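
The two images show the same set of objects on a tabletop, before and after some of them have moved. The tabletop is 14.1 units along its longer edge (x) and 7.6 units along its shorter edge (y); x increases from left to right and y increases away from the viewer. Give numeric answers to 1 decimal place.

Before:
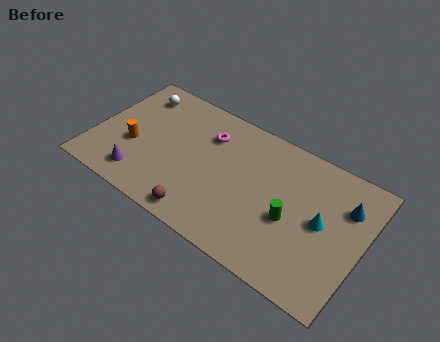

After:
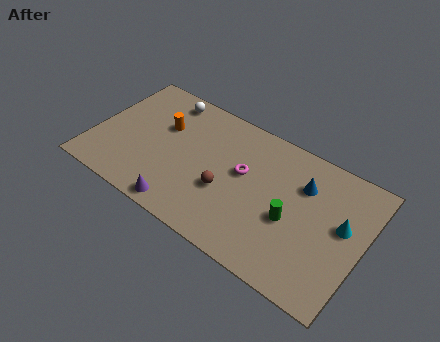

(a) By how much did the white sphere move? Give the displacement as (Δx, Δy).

(1.5, 0.4)

The white sphere started near (1.7, 6.2) and ended near (3.2, 6.6).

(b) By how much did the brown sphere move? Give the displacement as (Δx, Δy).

(0.9, 2.0)

The brown sphere started near (6.2, 0.9) and ended near (7.1, 2.9).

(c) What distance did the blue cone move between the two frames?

2.2

From (13.0, 5.4) to (10.8, 5.4), the blue cone covered √(2.2² + 0.0²) ≈ 2.2 units.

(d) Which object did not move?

the green cylinder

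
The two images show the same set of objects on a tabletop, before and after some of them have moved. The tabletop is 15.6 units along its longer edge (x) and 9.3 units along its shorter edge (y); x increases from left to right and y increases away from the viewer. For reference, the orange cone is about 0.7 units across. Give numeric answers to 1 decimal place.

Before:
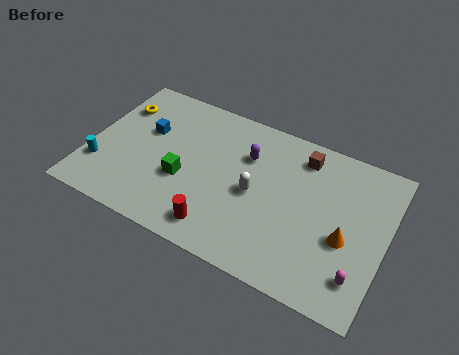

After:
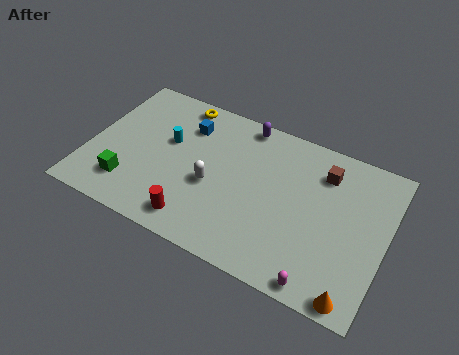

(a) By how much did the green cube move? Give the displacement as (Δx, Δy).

(-2.7, -1.5)

The green cube was at about (5.1, 3.6) and moved to about (2.4, 2.1).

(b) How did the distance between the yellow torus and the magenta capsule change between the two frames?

-2.9

Before: roughly 14.2 units apart; after: 11.3. That's 2.9 units closer together.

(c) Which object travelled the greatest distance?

the cyan cylinder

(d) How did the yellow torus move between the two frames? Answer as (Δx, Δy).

(3.1, 1.5)

The yellow torus was at about (1.1, 6.8) and moved to about (4.2, 8.3).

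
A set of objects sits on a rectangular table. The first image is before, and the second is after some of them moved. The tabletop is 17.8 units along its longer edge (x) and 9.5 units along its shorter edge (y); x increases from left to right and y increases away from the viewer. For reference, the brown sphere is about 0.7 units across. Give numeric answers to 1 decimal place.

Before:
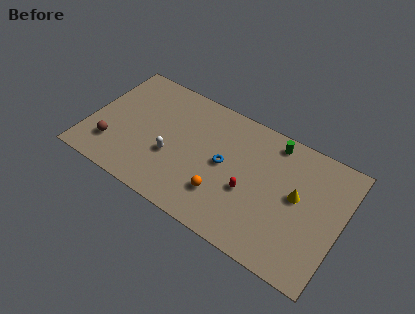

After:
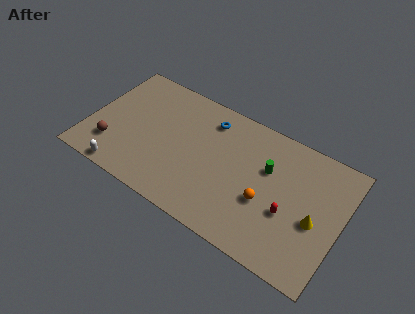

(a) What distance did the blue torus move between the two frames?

3.2

From (9.6, 4.9) to (8.1, 7.7), the blue torus covered √(1.5² + 2.8²) ≈ 3.2 units.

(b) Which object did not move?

the brown sphere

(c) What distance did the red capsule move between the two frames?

2.8

The red capsule moved from about (11.5, 3.8) to (14.3, 3.7), a distance of √(2.8² + 0.1²) ≈ 2.8.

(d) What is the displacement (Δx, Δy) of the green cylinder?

(-0.1, -2.2)

The green cylinder was at about (12.6, 8.3) and moved to about (12.5, 6.1).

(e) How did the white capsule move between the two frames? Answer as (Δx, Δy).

(-3.0, -2.8)

From the two frames, the white capsule sits at roughly (6.0, 3.6) before and (3.0, 0.8) after.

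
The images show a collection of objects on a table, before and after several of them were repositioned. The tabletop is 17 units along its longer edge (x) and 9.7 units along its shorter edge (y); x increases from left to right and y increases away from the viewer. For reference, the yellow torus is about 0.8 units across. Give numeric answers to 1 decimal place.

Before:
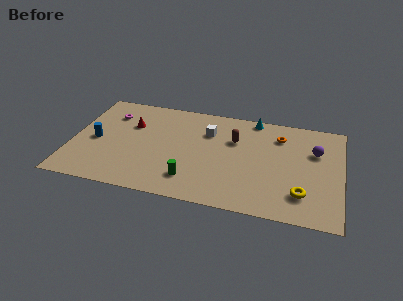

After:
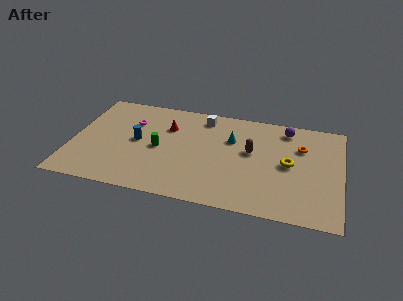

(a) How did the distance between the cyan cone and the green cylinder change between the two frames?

-2.8

The distance was about 7.7 in the first image and 4.9 in the second, so they moved 2.8 units closer together.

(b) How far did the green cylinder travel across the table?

3.3

From (7.7, 2.1) to (5.5, 4.6), the green cylinder covered √(2.2² + 2.5²) ≈ 3.3 units.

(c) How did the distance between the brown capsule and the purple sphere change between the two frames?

-1.7

The distance was about 5.1 in the first image and 3.4 in the second, so they moved 1.7 units closer together.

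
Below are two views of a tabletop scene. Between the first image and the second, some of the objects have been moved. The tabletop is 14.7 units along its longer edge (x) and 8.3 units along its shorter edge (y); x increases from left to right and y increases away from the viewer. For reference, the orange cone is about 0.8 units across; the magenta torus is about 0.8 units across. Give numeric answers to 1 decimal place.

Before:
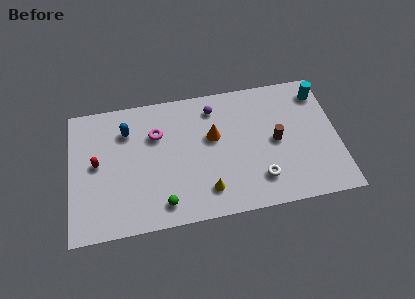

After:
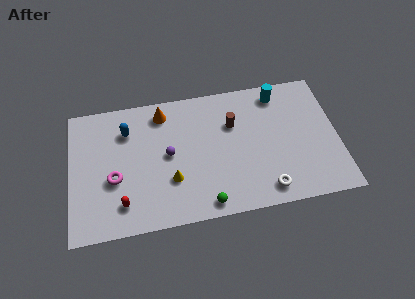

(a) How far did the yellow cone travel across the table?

2.1

The yellow cone was near (7.4, 1.7) before and (5.5, 2.7) after, so it travelled √(1.9² + 1.0²) ≈ 2.1 units.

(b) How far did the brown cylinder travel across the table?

2.7

From (11.3, 4.1) to (9.0, 5.6), the brown cylinder covered √(2.3² + 1.5²) ≈ 2.7 units.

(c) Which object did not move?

the blue capsule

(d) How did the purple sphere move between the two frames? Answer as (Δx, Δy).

(-2.6, -2.5)

The purple sphere was at about (8.0, 6.8) and moved to about (5.4, 4.3).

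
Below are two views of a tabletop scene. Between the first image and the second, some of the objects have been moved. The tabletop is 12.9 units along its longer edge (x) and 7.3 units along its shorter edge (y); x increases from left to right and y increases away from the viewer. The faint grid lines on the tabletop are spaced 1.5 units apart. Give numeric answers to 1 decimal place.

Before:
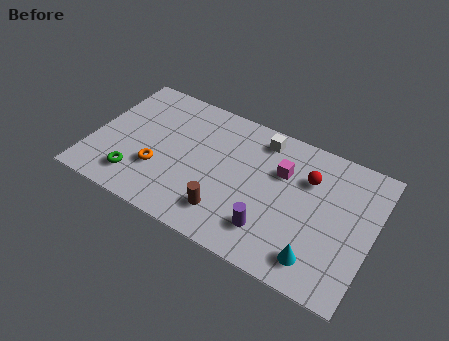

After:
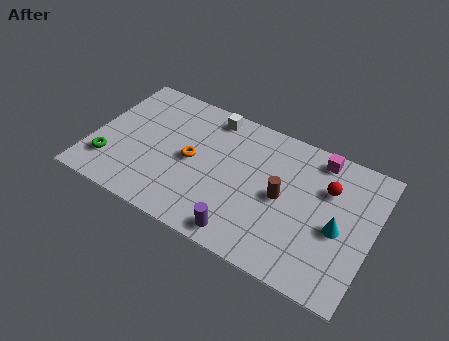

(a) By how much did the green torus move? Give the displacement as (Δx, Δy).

(-1.3, 0.3)

From the two frames, the green torus sits at roughly (2.3, 1.5) before and (1.0, 1.8) after.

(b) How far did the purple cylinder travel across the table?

1.4

From (8.5, 1.7) to (7.4, 0.9), the purple cylinder covered √(1.1² + 0.8²) ≈ 1.4 units.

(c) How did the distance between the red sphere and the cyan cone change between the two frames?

-2.0

The distance was about 3.9 in the first image and 1.9 in the second, so they moved 2.0 units closer together.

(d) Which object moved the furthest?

the brown cylinder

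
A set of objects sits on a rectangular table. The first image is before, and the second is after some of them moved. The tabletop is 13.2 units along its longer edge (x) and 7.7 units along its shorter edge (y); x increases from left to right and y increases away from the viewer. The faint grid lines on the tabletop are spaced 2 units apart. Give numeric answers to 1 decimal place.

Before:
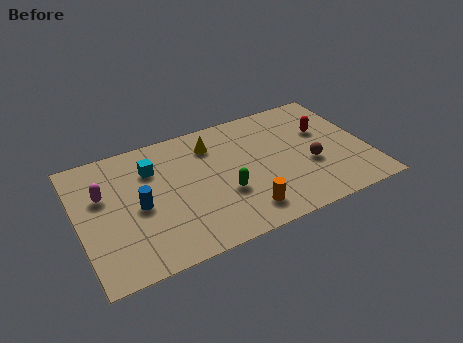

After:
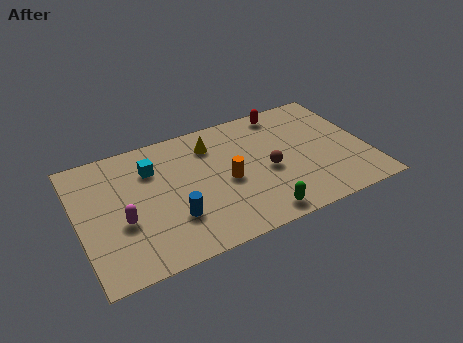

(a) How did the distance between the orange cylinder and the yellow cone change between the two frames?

-2.2

They were about 4.7 units apart before and 2.5 after — 2.2 units closer together.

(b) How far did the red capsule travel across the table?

2.5

The red capsule moved from about (11.4, 4.9) to (9.8, 6.8), a distance of √(1.6² + 1.9²) ≈ 2.5.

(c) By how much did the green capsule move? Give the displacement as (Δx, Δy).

(1.3, -1.9)

From the two frames, the green capsule sits at roughly (6.5, 2.8) before and (7.8, 0.9) after.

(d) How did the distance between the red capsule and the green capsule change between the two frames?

+0.9

The distance was about 5.3 in the first image and 6.2 in the second, so they moved 0.9 units further apart.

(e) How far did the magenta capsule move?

2.0

From (1.2, 4.9) to (1.9, 3.0), the magenta capsule covered √(0.7² + 1.9²) ≈ 2.0 units.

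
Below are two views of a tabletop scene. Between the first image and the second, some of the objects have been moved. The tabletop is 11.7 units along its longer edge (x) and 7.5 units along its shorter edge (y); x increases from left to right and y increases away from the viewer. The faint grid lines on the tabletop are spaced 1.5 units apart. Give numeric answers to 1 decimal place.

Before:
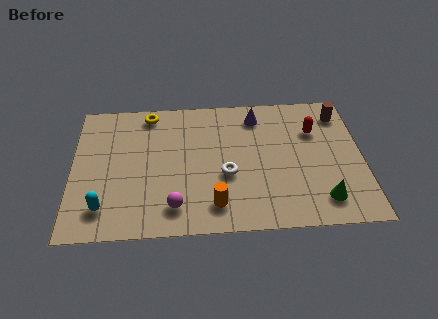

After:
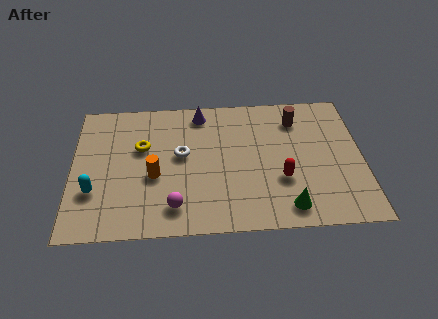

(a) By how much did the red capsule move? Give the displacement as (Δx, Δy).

(-1.4, -2.6)

The red capsule was at about (9.8, 5.2) and moved to about (8.4, 2.6).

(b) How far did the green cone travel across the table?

1.4

The green cone was near (10.0, 1.4) before and (8.6, 1.1) after, so it travelled √(1.4² + 0.3²) ≈ 1.4 units.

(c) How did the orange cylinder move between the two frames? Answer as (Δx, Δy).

(-2.4, 1.7)

The orange cylinder started near (5.7, 1.4) and ended near (3.3, 3.1).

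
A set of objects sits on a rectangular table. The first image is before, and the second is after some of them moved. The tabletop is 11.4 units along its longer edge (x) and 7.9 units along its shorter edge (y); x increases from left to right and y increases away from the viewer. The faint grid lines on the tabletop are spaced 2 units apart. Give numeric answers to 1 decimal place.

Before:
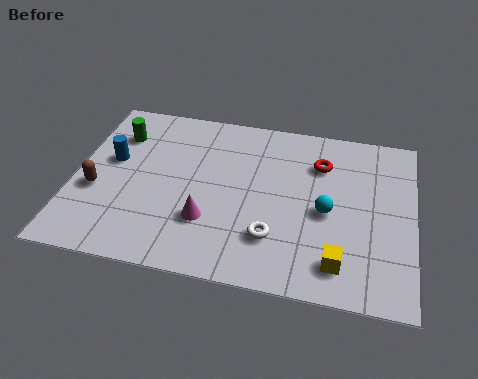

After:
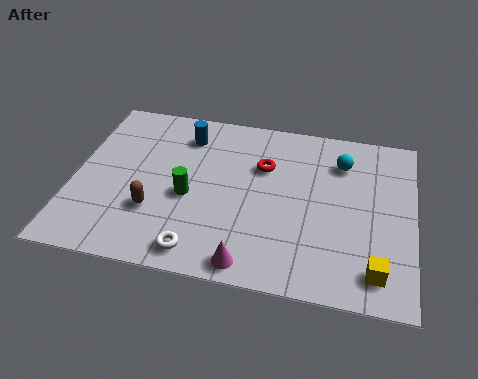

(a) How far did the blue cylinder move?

2.9

From (1.2, 4.6) to (3.6, 6.3), the blue cylinder covered √(2.4² + 1.7²) ≈ 2.9 units.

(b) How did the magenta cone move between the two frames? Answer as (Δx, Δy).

(1.5, -1.6)

The magenta cone started near (4.6, 2.4) and ended near (6.1, 0.8).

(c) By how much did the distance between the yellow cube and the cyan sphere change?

+2.6

They were about 2.3 units apart before and 4.9 after — 2.6 units further apart.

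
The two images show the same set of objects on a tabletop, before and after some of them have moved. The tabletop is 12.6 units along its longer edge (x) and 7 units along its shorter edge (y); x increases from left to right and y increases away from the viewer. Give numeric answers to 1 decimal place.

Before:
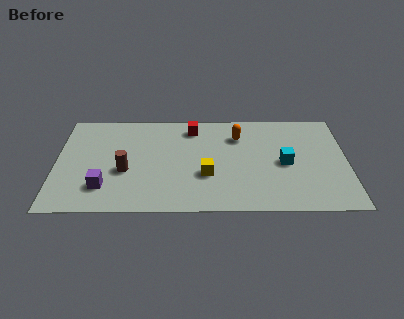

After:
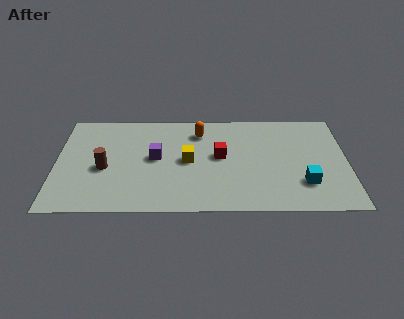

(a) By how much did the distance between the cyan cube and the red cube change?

-0.6

Before: roughly 4.7 units apart; after: 4.1. That's 0.6 units closer together.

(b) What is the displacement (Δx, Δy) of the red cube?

(1.2, -2.0)

The red cube was at about (5.9, 5.8) and moved to about (7.1, 3.8).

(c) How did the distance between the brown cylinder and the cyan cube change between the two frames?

+1.8

Before: roughly 6.9 units apart; after: 8.7. That's 1.8 units further apart.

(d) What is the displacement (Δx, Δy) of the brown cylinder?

(-0.9, 0.2)

The brown cylinder was at about (3.0, 2.8) and moved to about (2.1, 3.0).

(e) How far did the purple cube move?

3.0

From (2.1, 1.7) to (4.3, 3.7), the purple cube covered √(2.2² + 2.0²) ≈ 3.0 units.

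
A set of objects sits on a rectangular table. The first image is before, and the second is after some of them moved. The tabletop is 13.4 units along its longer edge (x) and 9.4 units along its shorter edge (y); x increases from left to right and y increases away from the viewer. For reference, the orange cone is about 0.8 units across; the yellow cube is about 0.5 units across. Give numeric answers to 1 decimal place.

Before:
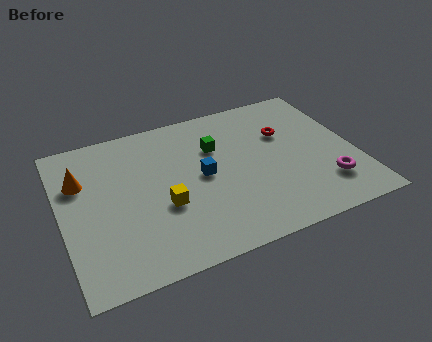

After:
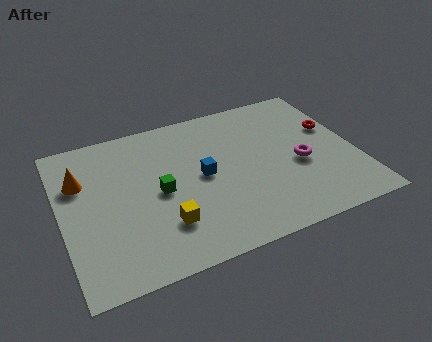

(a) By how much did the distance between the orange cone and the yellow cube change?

+0.7

They were about 4.5 units apart before and 5.2 after — 0.7 units further apart.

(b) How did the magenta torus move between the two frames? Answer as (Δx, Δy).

(-1.0, 1.7)

The magenta torus started near (11.8, 2.3) and ended near (10.8, 4.0).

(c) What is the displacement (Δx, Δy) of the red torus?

(2.2, -0.4)

The red torus was at about (10.4, 6.2) and moved to about (12.6, 5.8).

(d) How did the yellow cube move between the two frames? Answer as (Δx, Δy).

(-0.1, -1.1)

The yellow cube was at about (4.5, 3.6) and moved to about (4.4, 2.5).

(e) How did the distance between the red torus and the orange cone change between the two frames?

+2.2

They were about 9.4 units apart before and 11.6 after — 2.2 units further apart.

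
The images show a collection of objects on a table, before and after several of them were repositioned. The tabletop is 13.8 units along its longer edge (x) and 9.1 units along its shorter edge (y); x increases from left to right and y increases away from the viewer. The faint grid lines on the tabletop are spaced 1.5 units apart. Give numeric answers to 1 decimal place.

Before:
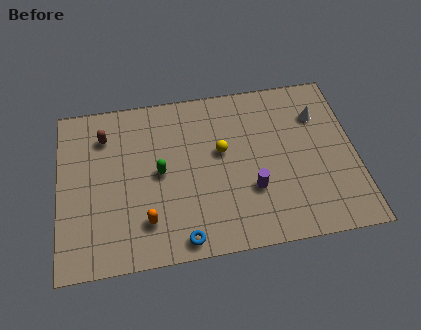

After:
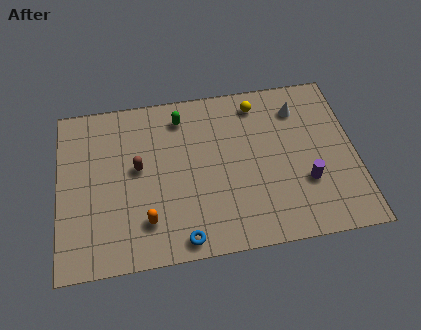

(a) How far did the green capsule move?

3.1

The green capsule was near (4.7, 4.6) before and (5.8, 7.5) after, so it travelled √(1.1² + 2.9²) ≈ 3.1 units.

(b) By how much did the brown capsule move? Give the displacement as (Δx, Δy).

(1.5, -2.0)

The brown capsule was at about (2.2, 7.0) and moved to about (3.7, 5.0).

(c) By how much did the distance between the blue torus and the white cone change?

-0.3

The distance was about 8.7 in the first image and 8.4 in the second, so they moved 0.3 units closer together.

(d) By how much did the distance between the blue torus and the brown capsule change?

-2.5

They were about 7.0 units apart before and 4.5 after — 2.5 units closer together.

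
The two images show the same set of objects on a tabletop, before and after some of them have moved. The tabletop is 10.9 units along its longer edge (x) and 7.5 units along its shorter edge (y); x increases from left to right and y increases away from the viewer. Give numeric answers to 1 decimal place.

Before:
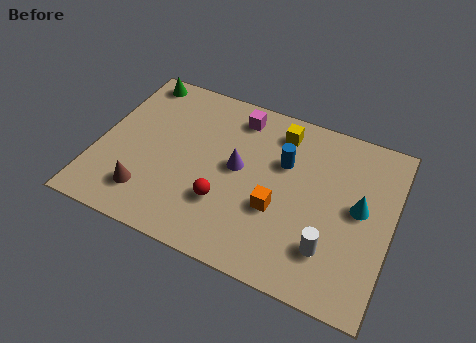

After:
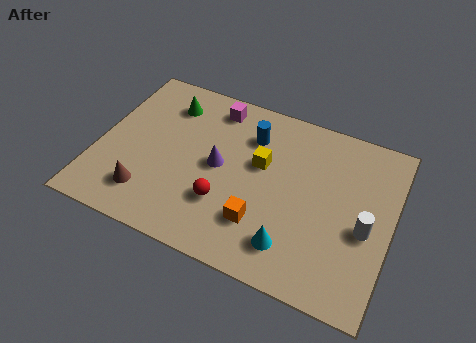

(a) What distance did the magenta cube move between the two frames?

0.9

The magenta cube moved from about (4.9, 6.3) to (4.0, 6.4), a distance of √(0.9² + 0.1²) ≈ 0.9.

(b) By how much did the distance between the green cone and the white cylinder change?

-1.0

Before: roughly 9.2 units apart; after: 8.2. That's 1.0 units closer together.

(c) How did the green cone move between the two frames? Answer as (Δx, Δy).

(1.3, -0.8)

The green cone started near (1.0, 6.7) and ended near (2.3, 5.9).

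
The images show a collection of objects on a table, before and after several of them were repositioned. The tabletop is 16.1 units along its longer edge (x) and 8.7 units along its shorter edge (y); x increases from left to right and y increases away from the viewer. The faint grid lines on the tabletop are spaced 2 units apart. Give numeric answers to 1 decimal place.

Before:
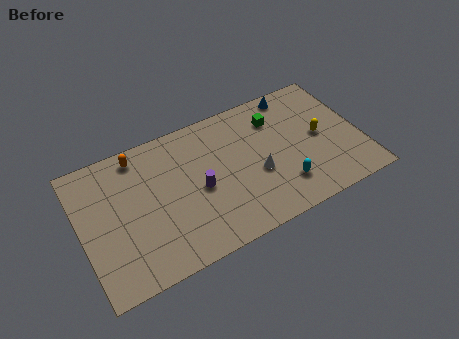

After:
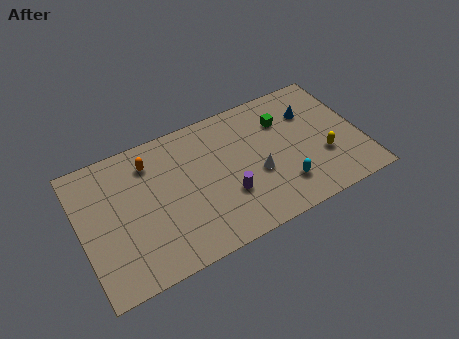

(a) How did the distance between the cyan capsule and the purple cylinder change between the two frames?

-1.8

The distance was about 5.0 in the first image and 3.2 in the second, so they moved 1.8 units closer together.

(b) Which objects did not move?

the cyan capsule and the white cone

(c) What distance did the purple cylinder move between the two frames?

1.9

From (6.7, 4.0) to (8.2, 2.9), the purple cylinder covered √(1.5² + 1.1²) ≈ 1.9 units.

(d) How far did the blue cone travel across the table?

1.7

From (12.8, 7.8) to (13.5, 6.2), the blue cone covered √(0.7² + 1.6²) ≈ 1.7 units.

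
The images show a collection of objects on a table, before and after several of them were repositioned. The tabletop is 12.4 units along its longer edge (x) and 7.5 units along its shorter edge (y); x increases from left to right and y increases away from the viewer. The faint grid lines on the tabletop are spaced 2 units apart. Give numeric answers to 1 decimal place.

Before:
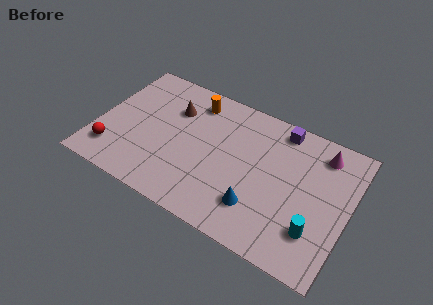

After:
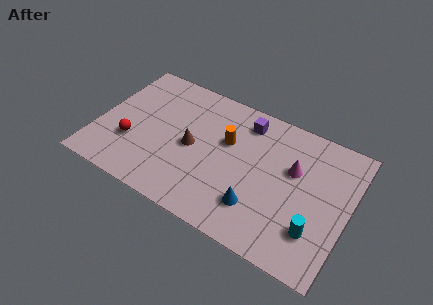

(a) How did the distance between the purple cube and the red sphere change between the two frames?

-2.8

Before: roughly 9.2 units apart; after: 6.4. That's 2.8 units closer together.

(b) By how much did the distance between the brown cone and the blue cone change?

-1.9

They were about 5.8 units apart before and 3.9 after — 1.9 units closer together.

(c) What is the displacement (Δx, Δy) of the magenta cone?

(-1.2, -1.5)

The magenta cone started near (10.8, 6.2) and ended near (9.6, 4.7).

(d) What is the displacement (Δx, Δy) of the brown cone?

(1.2, -1.7)

From the two frames, the brown cone sits at roughly (3.5, 5.3) before and (4.7, 3.6) after.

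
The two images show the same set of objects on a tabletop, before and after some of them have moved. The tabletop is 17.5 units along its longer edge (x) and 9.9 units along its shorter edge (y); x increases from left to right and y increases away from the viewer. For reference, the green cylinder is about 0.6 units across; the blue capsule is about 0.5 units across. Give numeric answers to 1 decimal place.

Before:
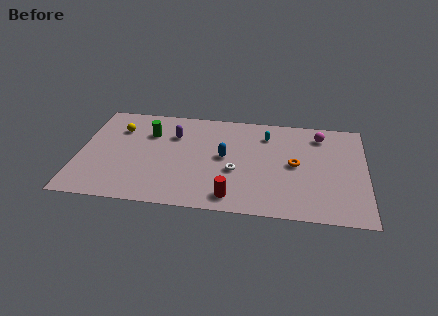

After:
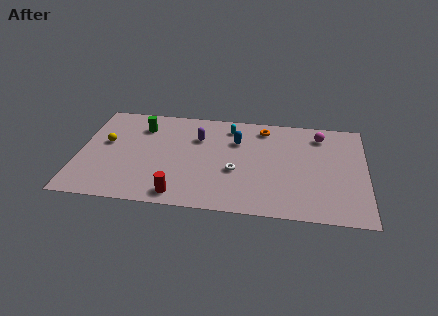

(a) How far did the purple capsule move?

1.5

The purple capsule moved from about (5.7, 7.0) to (7.2, 6.9), a distance of √(1.5² + 0.1²) ≈ 1.5.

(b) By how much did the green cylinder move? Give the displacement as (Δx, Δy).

(-0.5, 0.6)

The green cylinder started near (4.2, 7.0) and ended near (3.7, 7.6).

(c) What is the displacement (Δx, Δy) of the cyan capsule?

(-2.3, 0.5)

The cyan capsule started near (11.4, 7.7) and ended near (9.1, 8.2).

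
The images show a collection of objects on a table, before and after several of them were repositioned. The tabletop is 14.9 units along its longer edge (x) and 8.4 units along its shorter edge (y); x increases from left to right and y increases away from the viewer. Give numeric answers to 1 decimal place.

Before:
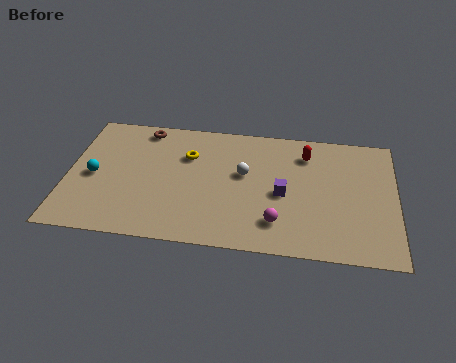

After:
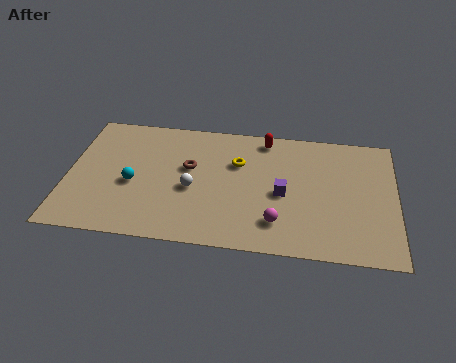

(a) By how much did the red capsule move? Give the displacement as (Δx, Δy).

(-1.9, 0.8)

The red capsule started near (10.8, 6.6) and ended near (8.9, 7.4).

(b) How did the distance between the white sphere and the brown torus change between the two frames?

-3.9

Before: roughly 5.3 units apart; after: 1.4. That's 3.9 units closer together.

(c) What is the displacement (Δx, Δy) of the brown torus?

(2.2, -2.4)

The brown torus started near (3.3, 7.4) and ended near (5.5, 5.0).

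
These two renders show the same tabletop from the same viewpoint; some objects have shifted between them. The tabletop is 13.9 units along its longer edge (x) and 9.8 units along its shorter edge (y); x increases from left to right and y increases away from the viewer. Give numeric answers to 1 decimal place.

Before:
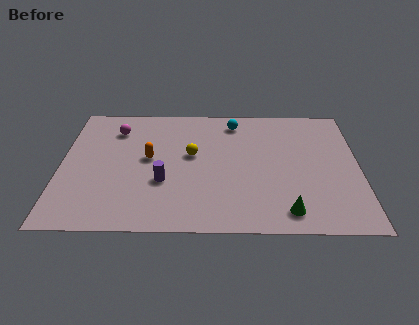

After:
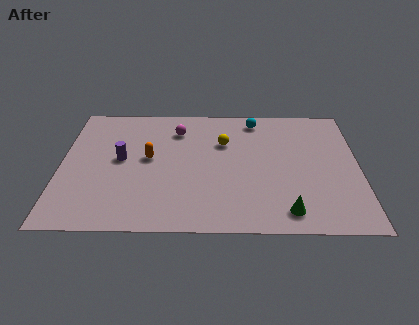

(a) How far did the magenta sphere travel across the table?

2.9

From (2.5, 7.6) to (5.4, 7.6), the magenta sphere covered √(2.9² + 0.0²) ≈ 2.9 units.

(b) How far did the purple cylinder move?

2.6

The purple cylinder moved from about (4.8, 3.5) to (2.8, 5.2), a distance of √(2.0² + 1.7²) ≈ 2.6.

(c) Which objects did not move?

the orange capsule and the green cone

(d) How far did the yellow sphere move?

1.8

The yellow sphere moved from about (6.1, 5.6) to (7.6, 6.6), a distance of √(1.5² + 1.0²) ≈ 1.8.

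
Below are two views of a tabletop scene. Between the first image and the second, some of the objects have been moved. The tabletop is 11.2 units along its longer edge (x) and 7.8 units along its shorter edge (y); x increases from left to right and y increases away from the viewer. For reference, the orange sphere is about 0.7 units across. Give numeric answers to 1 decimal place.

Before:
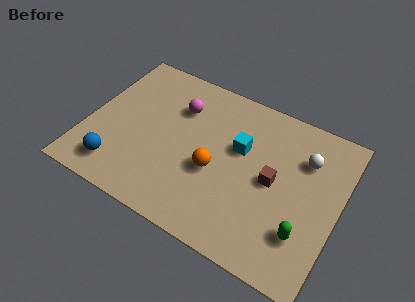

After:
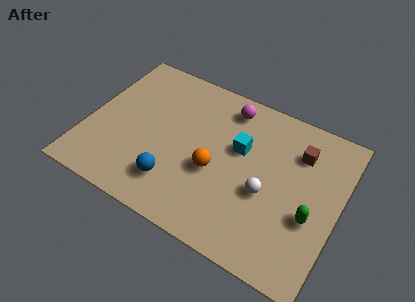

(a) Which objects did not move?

the cyan cube and the orange sphere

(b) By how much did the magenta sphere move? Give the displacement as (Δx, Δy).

(2.1, 1.0)

The magenta sphere was at about (3.8, 5.6) and moved to about (5.9, 6.6).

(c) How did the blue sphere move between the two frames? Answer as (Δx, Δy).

(2.5, 0.4)

The blue sphere started near (1.7, 1.4) and ended near (4.2, 1.8).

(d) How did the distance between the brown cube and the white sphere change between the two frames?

+0.7

They were about 2.1 units apart before and 2.8 after — 0.7 units further apart.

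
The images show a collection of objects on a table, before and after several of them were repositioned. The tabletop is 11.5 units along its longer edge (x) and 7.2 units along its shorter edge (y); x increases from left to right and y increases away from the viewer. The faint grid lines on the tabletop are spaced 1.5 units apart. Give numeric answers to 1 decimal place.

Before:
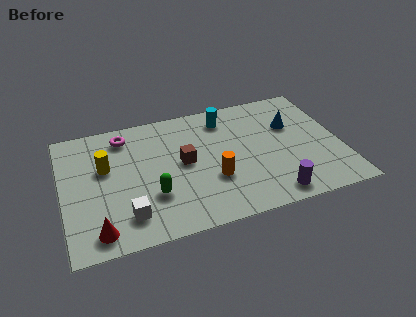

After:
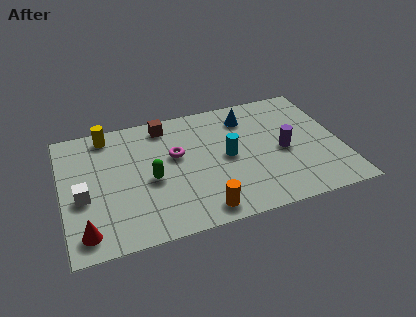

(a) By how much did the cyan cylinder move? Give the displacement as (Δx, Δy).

(-0.1, -2.3)

The cyan cylinder started near (6.9, 5.9) and ended near (6.8, 3.6).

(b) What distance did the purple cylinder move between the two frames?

2.5

The purple cylinder was near (8.4, 0.9) before and (9.1, 3.3) after, so it travelled √(0.7² + 2.4²) ≈ 2.5 units.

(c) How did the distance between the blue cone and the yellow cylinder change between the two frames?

-2.0

They were about 7.8 units apart before and 5.8 after — 2.0 units closer together.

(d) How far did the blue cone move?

2.1

From (9.6, 4.7) to (7.8, 5.7), the blue cone covered √(1.8² + 1.0²) ≈ 2.1 units.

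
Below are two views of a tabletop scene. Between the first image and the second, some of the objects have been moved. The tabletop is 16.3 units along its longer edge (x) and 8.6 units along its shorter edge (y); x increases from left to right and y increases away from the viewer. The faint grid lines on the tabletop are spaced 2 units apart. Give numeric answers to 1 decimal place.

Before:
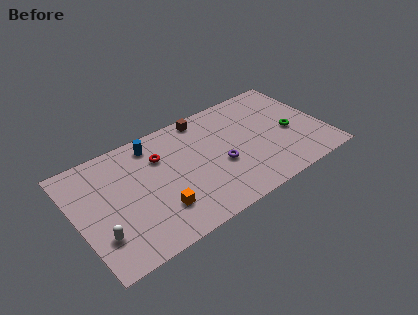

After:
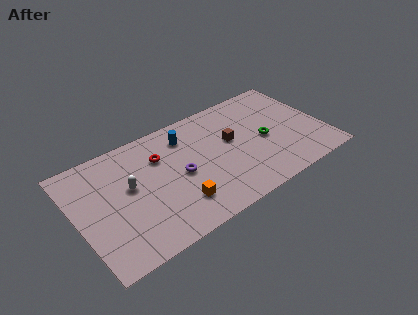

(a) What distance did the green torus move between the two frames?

1.7

From (14.1, 3.8) to (12.4, 4.0), the green torus covered √(1.7² + 0.2²) ≈ 1.7 units.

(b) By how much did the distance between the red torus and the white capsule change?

-3.3

Before: roughly 5.8 units apart; after: 2.5. That's 3.3 units closer together.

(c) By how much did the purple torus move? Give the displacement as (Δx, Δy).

(-2.6, 0.6)

The purple torus was at about (9.3, 3.5) and moved to about (6.7, 4.1).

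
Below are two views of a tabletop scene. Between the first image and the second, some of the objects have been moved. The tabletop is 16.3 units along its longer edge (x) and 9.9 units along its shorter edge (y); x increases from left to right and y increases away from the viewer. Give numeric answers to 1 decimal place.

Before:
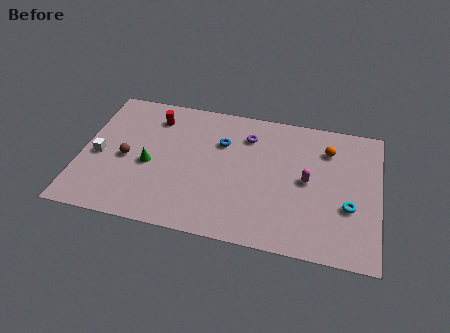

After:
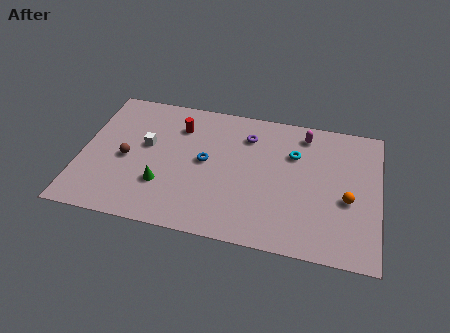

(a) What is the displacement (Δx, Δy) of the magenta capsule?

(-0.3, 3.4)

The magenta capsule started near (12.4, 5.0) and ended near (12.1, 8.4).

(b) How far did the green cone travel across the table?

1.5

The green cone moved from about (3.8, 4.3) to (4.6, 3.0), a distance of √(0.8² + 1.3²) ≈ 1.5.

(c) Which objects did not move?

the purple torus and the brown sphere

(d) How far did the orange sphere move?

3.6

The orange sphere was near (13.4, 7.5) before and (14.6, 4.1) after, so it travelled √(1.2² + 3.4²) ≈ 3.6 units.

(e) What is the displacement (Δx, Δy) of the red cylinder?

(1.4, -0.4)

From the two frames, the red cylinder sits at roughly (3.8, 7.9) before and (5.2, 7.5) after.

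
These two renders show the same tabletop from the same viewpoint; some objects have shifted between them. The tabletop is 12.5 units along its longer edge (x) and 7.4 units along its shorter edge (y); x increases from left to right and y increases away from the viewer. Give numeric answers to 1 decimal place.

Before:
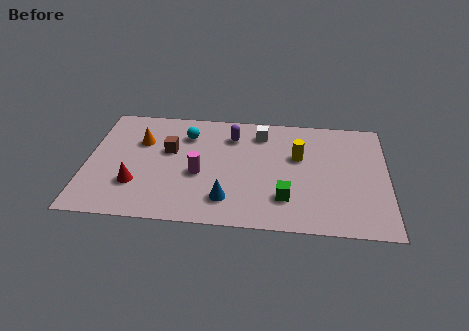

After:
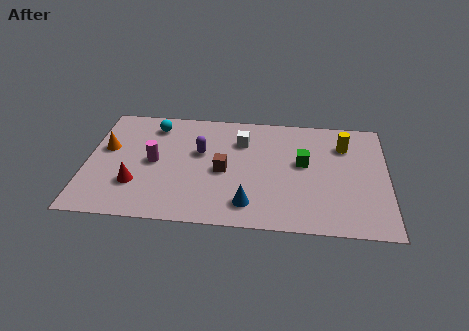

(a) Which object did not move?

the red cone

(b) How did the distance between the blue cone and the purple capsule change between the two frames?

-0.4

The distance was about 4.1 in the first image and 3.7 in the second, so they moved 0.4 units closer together.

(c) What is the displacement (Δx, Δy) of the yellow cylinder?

(1.9, 0.9)

The yellow cylinder was at about (8.8, 4.6) and moved to about (10.7, 5.5).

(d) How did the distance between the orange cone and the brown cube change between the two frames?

+3.7

The distance was about 1.3 in the first image and 5.0 in the second, so they moved 3.7 units further apart.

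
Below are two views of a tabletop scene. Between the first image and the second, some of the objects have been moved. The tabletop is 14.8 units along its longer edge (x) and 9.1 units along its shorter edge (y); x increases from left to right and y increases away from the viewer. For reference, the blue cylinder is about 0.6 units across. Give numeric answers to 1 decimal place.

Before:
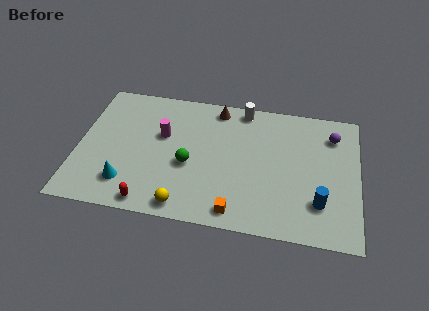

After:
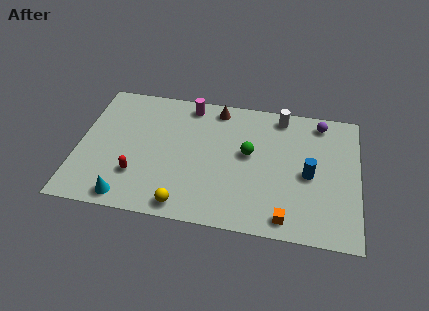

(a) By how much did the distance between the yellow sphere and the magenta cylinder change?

+2.2

The distance was about 4.8 in the first image and 7.0 in the second, so they moved 2.2 units further apart.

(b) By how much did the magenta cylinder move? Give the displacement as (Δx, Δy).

(1.3, 2.4)

From the two frames, the magenta cylinder sits at roughly (4.4, 5.6) before and (5.7, 8.0) after.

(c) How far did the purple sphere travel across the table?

1.1

From (13.4, 7.1) to (12.7, 7.9), the purple sphere covered √(0.7² + 0.8²) ≈ 1.1 units.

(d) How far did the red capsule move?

1.9

The red capsule was near (4.0, 0.9) before and (3.2, 2.6) after, so it travelled √(0.8² + 1.7²) ≈ 1.9 units.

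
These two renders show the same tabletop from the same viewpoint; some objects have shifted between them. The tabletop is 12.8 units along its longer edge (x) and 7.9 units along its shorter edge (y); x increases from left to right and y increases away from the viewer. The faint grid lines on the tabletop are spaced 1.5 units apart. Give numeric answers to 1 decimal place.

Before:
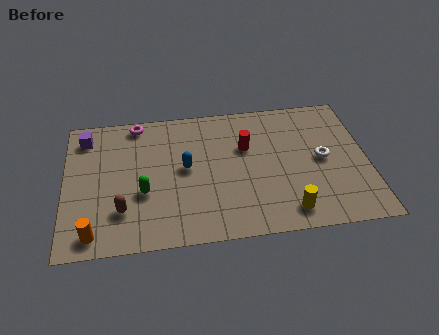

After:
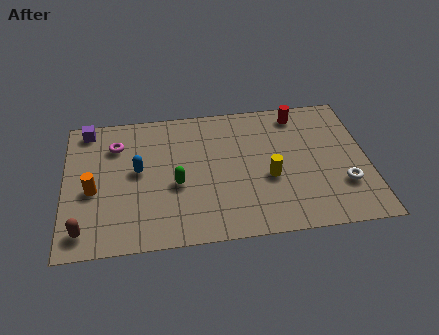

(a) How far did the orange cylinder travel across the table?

2.4

The orange cylinder was near (1.2, 1.0) before and (1.2, 3.4) after, so it travelled √(0.0² + 2.4²) ≈ 2.4 units.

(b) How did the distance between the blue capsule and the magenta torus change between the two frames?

-1.7

They were about 3.5 units apart before and 1.8 after — 1.7 units closer together.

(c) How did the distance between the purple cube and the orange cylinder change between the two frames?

-1.9

The distance was about 5.5 in the first image and 3.6 in the second, so they moved 1.9 units closer together.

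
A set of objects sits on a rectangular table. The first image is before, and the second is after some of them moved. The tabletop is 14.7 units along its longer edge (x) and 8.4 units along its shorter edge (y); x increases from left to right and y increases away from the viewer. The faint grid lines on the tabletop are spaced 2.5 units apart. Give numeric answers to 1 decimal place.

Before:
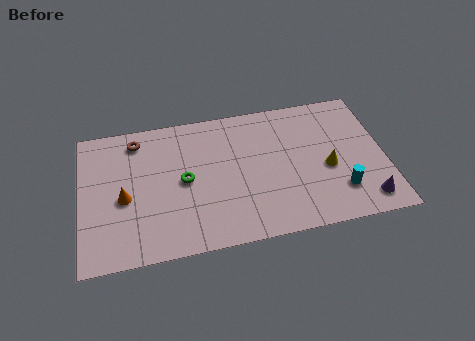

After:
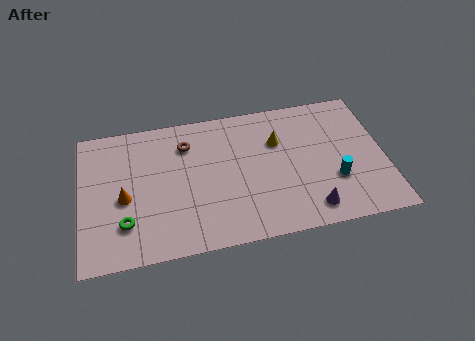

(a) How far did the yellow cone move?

3.1

From (11.9, 3.6) to (9.6, 5.7), the yellow cone covered √(2.3² + 2.1²) ≈ 3.1 units.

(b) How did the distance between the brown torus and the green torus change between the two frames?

+1.6

The distance was about 3.6 in the first image and 5.2 in the second, so they moved 1.6 units further apart.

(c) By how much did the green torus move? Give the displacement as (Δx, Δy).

(-2.9, -2.0)

The green torus was at about (5.0, 4.2) and moved to about (2.1, 2.2).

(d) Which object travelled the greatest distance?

the green torus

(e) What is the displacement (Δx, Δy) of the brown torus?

(2.4, -0.7)

From the two frames, the brown torus sits at roughly (2.8, 7.1) before and (5.2, 6.4) after.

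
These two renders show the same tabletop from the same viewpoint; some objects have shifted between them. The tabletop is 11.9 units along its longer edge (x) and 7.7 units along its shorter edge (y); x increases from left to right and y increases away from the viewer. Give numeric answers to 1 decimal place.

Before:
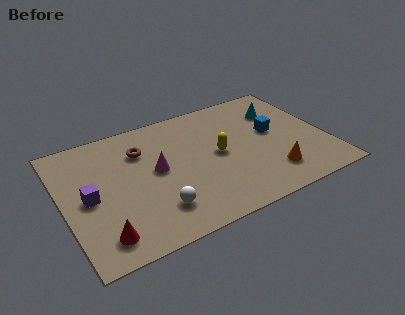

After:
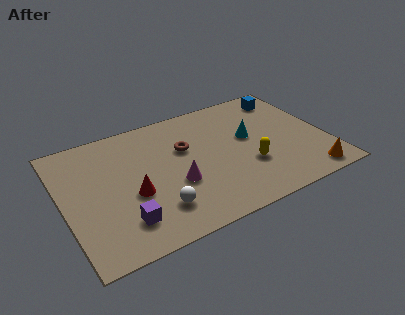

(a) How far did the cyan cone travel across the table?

2.0

The cyan cone was near (10.1, 5.6) before and (8.5, 4.4) after, so it travelled √(1.6² + 1.2²) ≈ 2.0 units.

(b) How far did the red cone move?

2.4

The red cone moved from about (1.4, 1.3) to (3.0, 3.1), a distance of √(1.6² + 1.8²) ≈ 2.4.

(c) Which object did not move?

the white sphere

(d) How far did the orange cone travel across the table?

1.8

From (9.1, 1.7) to (10.7, 0.9), the orange cone covered √(1.6² + 0.8²) ≈ 1.8 units.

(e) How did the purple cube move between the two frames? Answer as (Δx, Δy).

(1.3, -2.0)

The purple cube was at about (1.1, 3.7) and moved to about (2.4, 1.7).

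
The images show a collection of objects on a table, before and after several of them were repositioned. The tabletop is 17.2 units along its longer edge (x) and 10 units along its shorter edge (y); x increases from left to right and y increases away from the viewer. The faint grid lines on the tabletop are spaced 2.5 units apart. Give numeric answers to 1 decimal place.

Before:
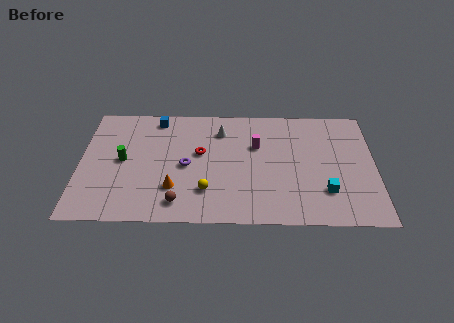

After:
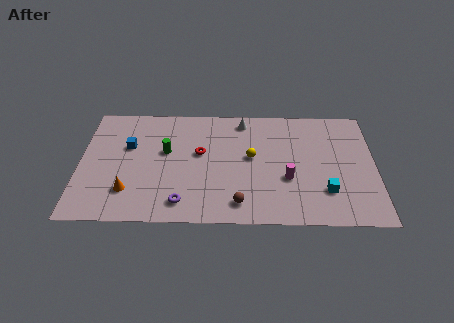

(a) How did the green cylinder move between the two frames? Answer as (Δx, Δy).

(2.5, 0.8)

The green cylinder started near (2.5, 5.1) and ended near (5.0, 5.9).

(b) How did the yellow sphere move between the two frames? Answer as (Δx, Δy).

(2.6, 2.9)

The yellow sphere started near (7.4, 2.6) and ended near (10.0, 5.5).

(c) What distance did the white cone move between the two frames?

1.6

The white cone was near (8.2, 7.8) before and (9.5, 8.7) after, so it travelled √(1.3² + 0.9²) ≈ 1.6 units.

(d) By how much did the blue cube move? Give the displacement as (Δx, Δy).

(-1.6, -2.5)

From the two frames, the blue cube sits at roughly (4.4, 8.8) before and (2.8, 6.3) after.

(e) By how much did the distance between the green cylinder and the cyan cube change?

-2.2

They were about 12.0 units apart before and 9.8 after — 2.2 units closer together.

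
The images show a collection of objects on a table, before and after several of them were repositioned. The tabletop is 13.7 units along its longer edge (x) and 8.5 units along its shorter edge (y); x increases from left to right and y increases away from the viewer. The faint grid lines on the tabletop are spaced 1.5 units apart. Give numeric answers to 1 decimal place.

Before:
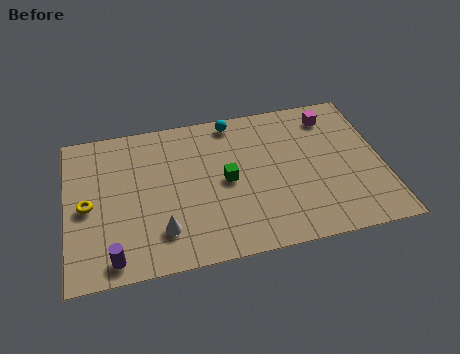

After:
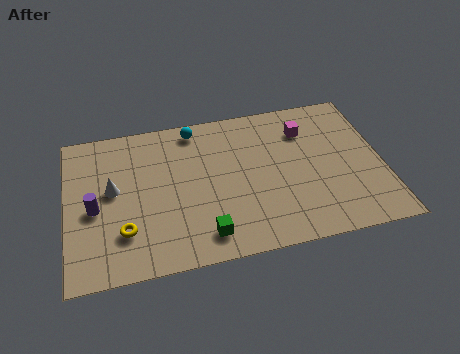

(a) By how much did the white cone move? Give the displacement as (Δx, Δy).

(-2.0, 2.7)

The white cone started near (4.0, 2.0) and ended near (2.0, 4.7).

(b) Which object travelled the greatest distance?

the white cone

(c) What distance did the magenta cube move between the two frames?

1.3

From (11.7, 7.0) to (10.5, 6.4), the magenta cube covered √(1.2² + 0.6²) ≈ 1.3 units.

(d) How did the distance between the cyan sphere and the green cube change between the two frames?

+2.7

Before: roughly 3.4 units apart; after: 6.1. That's 2.7 units further apart.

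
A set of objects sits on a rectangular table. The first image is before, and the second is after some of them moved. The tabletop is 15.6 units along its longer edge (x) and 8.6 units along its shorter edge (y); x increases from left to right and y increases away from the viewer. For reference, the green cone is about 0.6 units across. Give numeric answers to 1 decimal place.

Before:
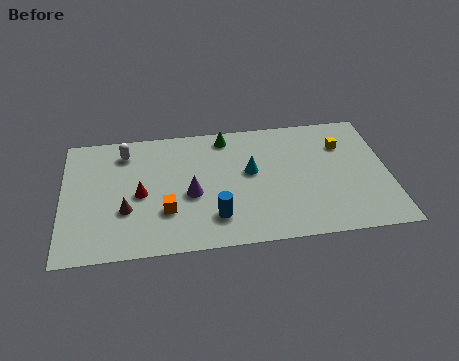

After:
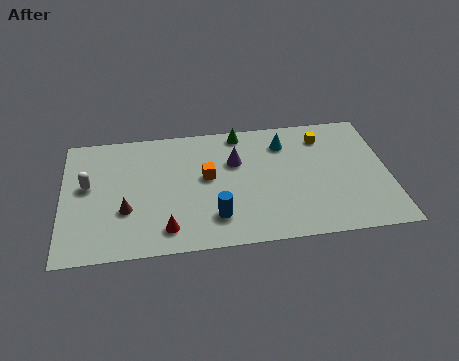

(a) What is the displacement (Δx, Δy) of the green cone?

(0.7, 0.2)

The green cone started near (7.9, 7.5) and ended near (8.6, 7.7).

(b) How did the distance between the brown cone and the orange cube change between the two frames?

+2.4

The distance was about 1.9 in the first image and 4.3 in the second, so they moved 2.4 units further apart.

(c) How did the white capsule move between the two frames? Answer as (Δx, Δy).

(-1.8, -2.1)

The white capsule started near (3.0, 7.0) and ended near (1.2, 4.9).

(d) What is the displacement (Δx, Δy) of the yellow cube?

(-0.9, 0.7)

The yellow cube started near (13.5, 6.2) and ended near (12.6, 6.9).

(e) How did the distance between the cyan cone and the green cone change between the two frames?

-0.5

They were about 2.8 units apart before and 2.3 after — 0.5 units closer together.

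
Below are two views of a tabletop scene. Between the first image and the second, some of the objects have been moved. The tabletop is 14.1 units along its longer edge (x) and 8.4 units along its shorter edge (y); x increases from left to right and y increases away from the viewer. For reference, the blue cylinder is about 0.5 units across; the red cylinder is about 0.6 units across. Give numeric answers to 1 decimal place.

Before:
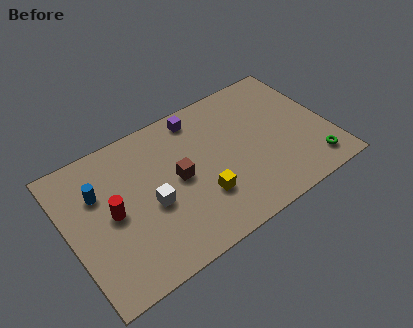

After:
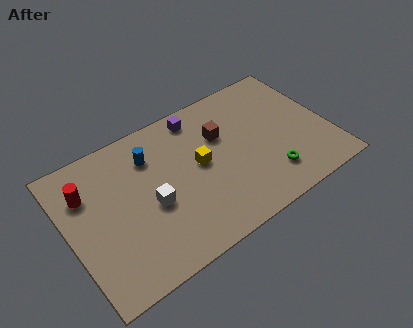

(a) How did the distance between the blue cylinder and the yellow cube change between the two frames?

-3.0

The distance was about 6.0 in the first image and 3.0 in the second, so they moved 3.0 units closer together.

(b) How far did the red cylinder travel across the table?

2.1

The red cylinder was near (2.3, 4.2) before and (1.2, 6.0) after, so it travelled √(1.1² + 1.8²) ≈ 2.1 units.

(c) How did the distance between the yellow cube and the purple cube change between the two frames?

-1.9

They were about 4.7 units apart before and 2.8 after — 1.9 units closer together.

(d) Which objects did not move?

the purple cube and the white cube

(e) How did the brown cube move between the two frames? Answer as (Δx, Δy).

(2.6, 1.3)

The brown cube was at about (5.9, 4.3) and moved to about (8.5, 5.6).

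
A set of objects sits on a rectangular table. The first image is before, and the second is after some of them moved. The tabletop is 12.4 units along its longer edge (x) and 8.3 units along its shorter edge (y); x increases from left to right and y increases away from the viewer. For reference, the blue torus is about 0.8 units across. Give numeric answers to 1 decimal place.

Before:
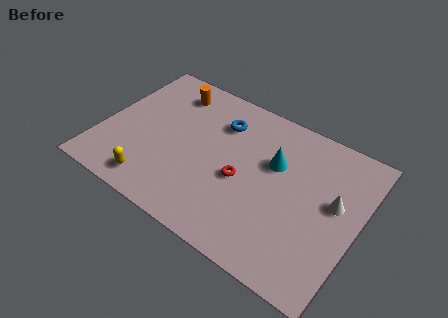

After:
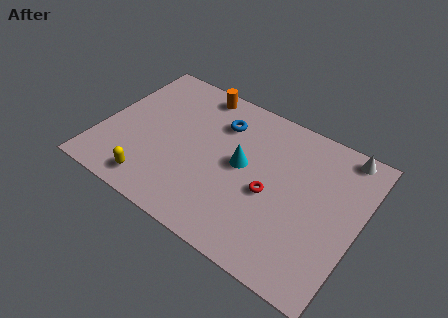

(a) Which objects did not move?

the blue torus and the yellow capsule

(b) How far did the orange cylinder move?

1.3

The orange cylinder moved from about (2.8, 6.8) to (4.0, 7.4), a distance of √(1.2² + 0.6²) ≈ 1.3.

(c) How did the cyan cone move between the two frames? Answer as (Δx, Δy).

(-1.4, -0.9)

The cyan cone was at about (8.2, 5.3) and moved to about (6.8, 4.4).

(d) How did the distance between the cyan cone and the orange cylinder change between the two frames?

-1.5

The distance was about 5.6 in the first image and 4.1 in the second, so they moved 1.5 units closer together.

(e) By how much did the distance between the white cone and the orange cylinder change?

-1.5

They were about 8.7 units apart before and 7.2 after — 1.5 units closer together.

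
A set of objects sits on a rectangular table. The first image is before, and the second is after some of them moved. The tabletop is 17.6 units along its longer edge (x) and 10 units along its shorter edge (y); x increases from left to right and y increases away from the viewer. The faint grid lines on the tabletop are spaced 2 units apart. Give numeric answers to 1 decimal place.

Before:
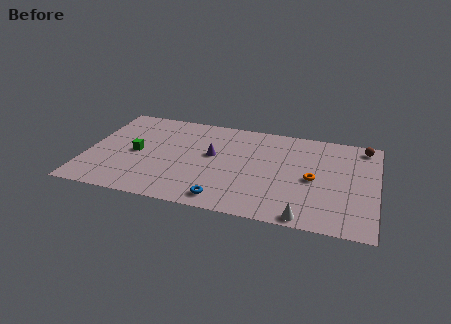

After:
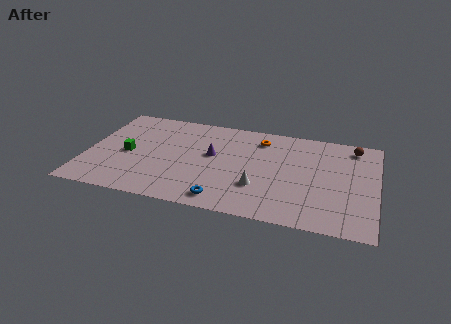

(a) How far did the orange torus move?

4.8

The orange torus moved from about (13.8, 4.7) to (10.4, 8.1), a distance of √(3.4² + 3.4²) ≈ 4.8.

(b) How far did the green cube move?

0.5

The green cube was near (3.0, 4.8) before and (2.5, 4.6) after, so it travelled √(0.5² + 0.2²) ≈ 0.5 units.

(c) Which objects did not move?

the purple cone and the blue torus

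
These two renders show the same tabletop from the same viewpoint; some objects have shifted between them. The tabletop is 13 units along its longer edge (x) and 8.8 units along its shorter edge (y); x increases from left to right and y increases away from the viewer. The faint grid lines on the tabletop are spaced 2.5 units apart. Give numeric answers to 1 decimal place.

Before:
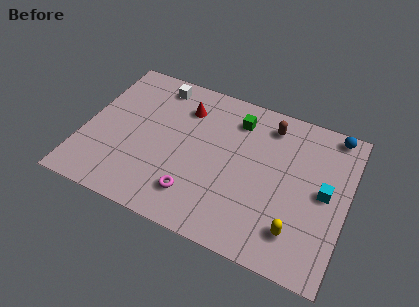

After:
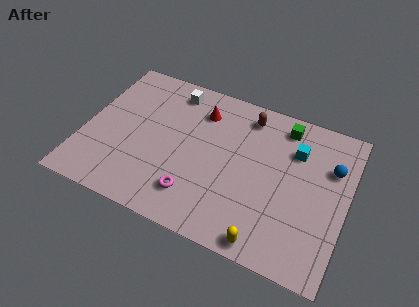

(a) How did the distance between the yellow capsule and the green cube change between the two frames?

+0.5

The distance was about 6.2 in the first image and 6.7 in the second, so they moved 0.5 units further apart.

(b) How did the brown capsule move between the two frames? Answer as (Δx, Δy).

(-1.1, 0.1)

From the two frames, the brown capsule sits at roughly (8.9, 7.3) before and (7.8, 7.4) after.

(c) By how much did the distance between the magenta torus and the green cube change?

+1.5

The distance was about 5.3 in the first image and 6.8 in the second, so they moved 1.5 units further apart.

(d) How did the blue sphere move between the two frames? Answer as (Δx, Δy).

(0.1, -2.0)

The blue sphere was at about (12.0, 8.0) and moved to about (12.1, 6.0).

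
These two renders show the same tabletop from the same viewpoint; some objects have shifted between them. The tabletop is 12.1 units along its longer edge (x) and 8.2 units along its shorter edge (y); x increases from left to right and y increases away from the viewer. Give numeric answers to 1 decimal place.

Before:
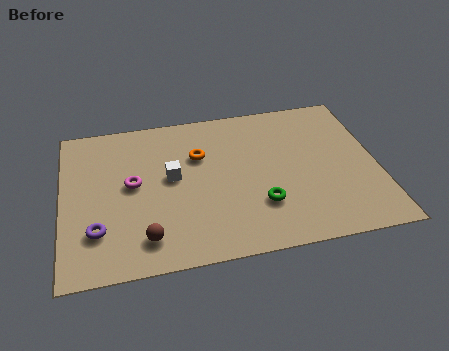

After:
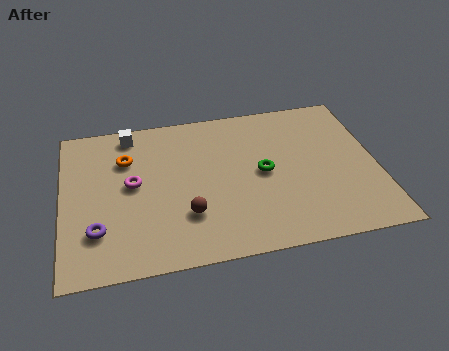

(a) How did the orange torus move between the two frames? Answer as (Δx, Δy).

(-2.8, 0.3)

The orange torus started near (5.3, 5.5) and ended near (2.5, 5.8).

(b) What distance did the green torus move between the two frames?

1.7

The green torus was near (7.5, 2.4) before and (7.7, 4.1) after, so it travelled √(0.2² + 1.7²) ≈ 1.7 units.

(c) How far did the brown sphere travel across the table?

1.8

The brown sphere moved from about (3.1, 1.5) to (4.7, 2.4), a distance of √(1.6² + 0.9²) ≈ 1.8.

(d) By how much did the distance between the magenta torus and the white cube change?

+1.3

The distance was about 1.5 in the first image and 2.8 in the second, so they moved 1.3 units further apart.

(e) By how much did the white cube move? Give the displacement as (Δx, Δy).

(-1.5, 2.7)

The white cube started near (4.2, 4.5) and ended near (2.7, 7.2).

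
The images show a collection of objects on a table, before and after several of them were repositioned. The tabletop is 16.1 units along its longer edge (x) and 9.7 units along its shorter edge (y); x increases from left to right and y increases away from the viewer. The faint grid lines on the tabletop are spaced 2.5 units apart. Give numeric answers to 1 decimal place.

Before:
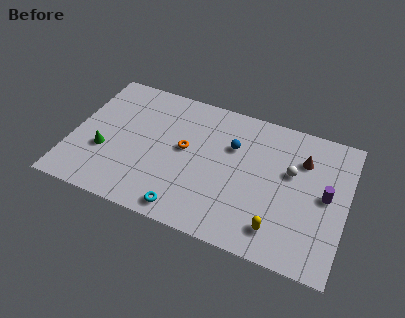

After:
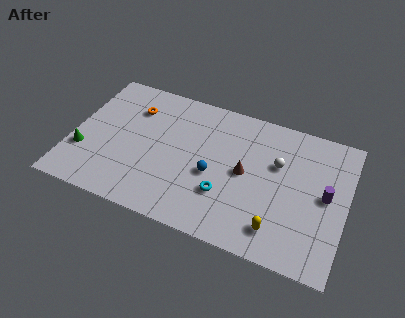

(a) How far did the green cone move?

1.3

The green cone moved from about (2.0, 3.5) to (0.8, 3.1), a distance of √(1.2² + 0.4²) ≈ 1.3.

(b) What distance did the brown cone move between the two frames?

3.8

The brown cone moved from about (13.4, 7.0) to (10.2, 4.9), a distance of √(3.2² + 2.1²) ≈ 3.8.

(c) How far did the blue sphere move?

2.6

The blue sphere moved from about (9.3, 6.5) to (8.4, 4.1), a distance of √(0.9² + 2.4²) ≈ 2.6.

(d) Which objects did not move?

the yellow capsule and the purple cylinder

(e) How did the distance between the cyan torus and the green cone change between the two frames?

+2.8

Before: roughly 5.6 units apart; after: 8.4. That's 2.8 units further apart.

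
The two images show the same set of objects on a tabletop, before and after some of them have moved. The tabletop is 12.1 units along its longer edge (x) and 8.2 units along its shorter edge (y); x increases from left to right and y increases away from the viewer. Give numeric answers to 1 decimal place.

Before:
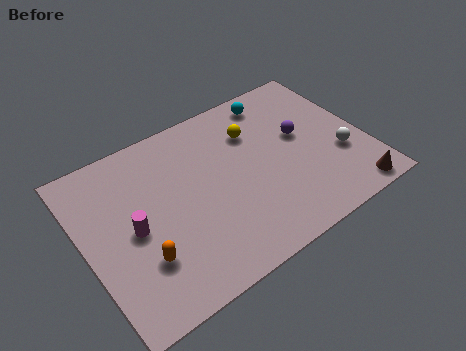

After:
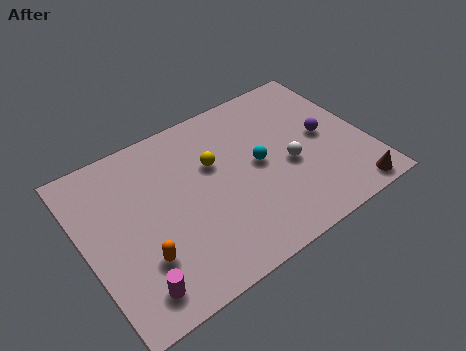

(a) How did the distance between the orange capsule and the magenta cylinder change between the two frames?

-0.3

Before: roughly 1.5 units apart; after: 1.2. That's 0.3 units closer together.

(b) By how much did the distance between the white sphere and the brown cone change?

+1.4

They were about 2.1 units apart before and 3.5 after — 1.4 units further apart.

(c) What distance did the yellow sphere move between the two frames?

2.0

The yellow sphere moved from about (7.6, 5.9) to (5.7, 5.2), a distance of √(1.9² + 0.7²) ≈ 2.0.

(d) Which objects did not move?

the brown cone and the orange capsule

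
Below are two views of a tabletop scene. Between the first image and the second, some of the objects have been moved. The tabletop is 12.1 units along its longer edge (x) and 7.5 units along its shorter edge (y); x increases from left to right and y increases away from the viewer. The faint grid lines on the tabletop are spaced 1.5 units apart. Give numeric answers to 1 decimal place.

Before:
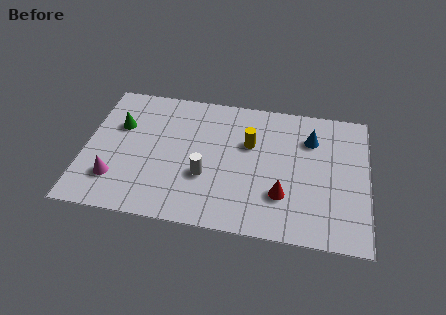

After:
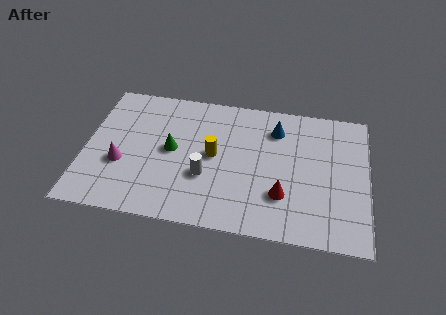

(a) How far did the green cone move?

2.5

The green cone moved from about (1.4, 4.9) to (3.7, 3.9), a distance of √(2.3² + 1.0²) ≈ 2.5.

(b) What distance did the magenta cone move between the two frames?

0.9

The magenta cone was near (1.4, 1.9) before and (1.6, 2.8) after, so it travelled √(0.2² + 0.9²) ≈ 0.9 units.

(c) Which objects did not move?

the white cylinder and the red cone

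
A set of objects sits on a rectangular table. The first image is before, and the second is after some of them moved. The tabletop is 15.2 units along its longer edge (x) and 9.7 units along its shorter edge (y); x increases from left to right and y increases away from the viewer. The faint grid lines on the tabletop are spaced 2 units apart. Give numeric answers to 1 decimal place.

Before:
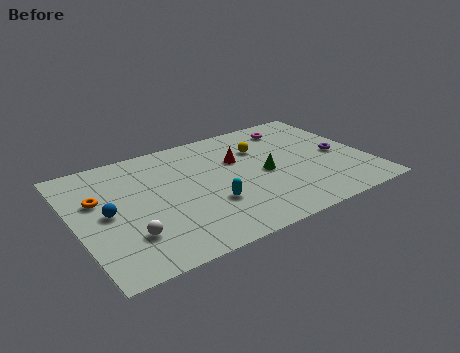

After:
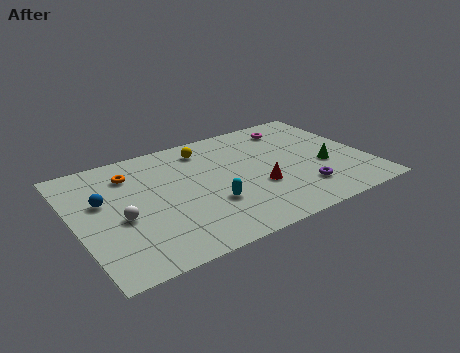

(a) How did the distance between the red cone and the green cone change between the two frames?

+1.5

Before: roughly 2.1 units apart; after: 3.6. That's 1.5 units further apart.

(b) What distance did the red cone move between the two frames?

2.9

From (8.7, 6.3) to (9.3, 3.5), the red cone covered √(0.6² + 2.8²) ≈ 2.9 units.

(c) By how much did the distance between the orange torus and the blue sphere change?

+1.0

Before: roughly 1.3 units apart; after: 2.3. That's 1.0 units further apart.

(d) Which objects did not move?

the magenta torus and the cyan capsule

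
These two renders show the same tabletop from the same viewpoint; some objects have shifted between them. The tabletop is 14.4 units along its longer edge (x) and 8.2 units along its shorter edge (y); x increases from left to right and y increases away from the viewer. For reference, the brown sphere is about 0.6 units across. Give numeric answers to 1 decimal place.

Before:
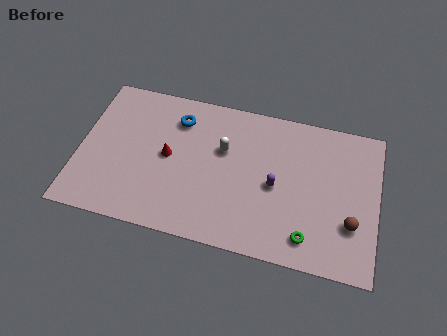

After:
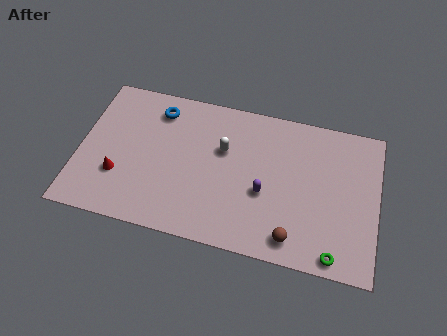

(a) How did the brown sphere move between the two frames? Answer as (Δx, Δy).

(-2.7, -1.4)

The brown sphere started near (13.2, 2.6) and ended near (10.5, 1.2).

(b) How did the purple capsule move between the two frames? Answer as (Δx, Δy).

(-0.5, -0.5)

From the two frames, the purple capsule sits at roughly (9.5, 3.8) before and (9.0, 3.3) after.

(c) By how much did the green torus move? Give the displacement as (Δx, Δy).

(1.3, -0.6)

From the two frames, the green torus sits at roughly (11.2, 1.4) before and (12.5, 0.8) after.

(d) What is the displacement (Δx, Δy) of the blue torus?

(-1.0, 0.3)

The blue torus was at about (4.6, 6.4) and moved to about (3.6, 6.7).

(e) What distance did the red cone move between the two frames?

2.8

The red cone was near (4.3, 4.2) before and (2.0, 2.6) after, so it travelled √(2.3² + 1.6²) ≈ 2.8 units.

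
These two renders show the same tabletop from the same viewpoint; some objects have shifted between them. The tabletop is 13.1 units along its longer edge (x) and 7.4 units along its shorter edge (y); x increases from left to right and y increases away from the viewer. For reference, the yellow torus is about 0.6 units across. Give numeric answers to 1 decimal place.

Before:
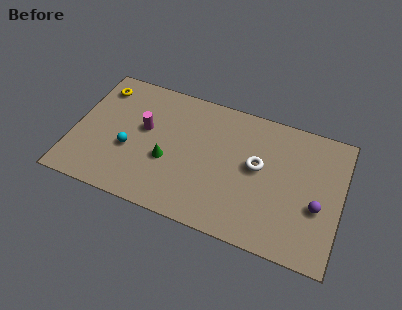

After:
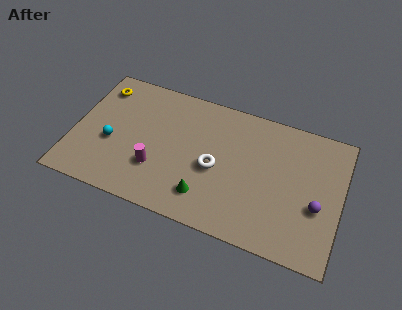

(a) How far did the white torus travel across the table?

2.2

The white torus moved from about (9.0, 4.1) to (7.0, 3.3), a distance of √(2.0² + 0.8²) ≈ 2.2.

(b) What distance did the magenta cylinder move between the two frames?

2.2

From (3.4, 4.3) to (4.2, 2.3), the magenta cylinder covered √(0.8² + 2.0²) ≈ 2.2 units.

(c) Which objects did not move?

the purple sphere and the yellow torus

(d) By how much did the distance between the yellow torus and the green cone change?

+2.4

They were about 4.8 units apart before and 7.2 after — 2.4 units further apart.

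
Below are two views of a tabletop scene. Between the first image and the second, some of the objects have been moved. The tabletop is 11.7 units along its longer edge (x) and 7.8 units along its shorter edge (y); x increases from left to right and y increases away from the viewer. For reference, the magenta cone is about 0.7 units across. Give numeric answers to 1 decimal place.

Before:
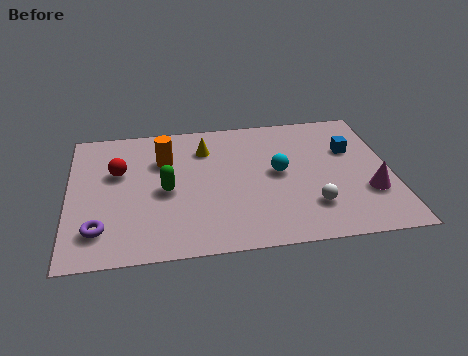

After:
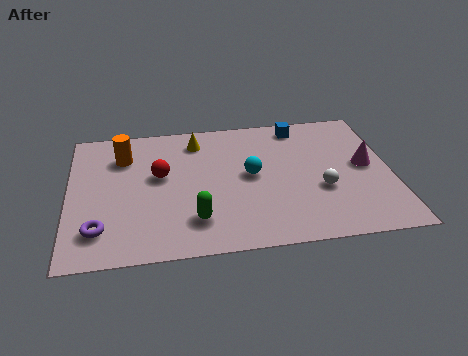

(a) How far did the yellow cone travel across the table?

0.6

From (5.0, 5.9) to (4.7, 6.4), the yellow cone covered √(0.3² + 0.5²) ≈ 0.6 units.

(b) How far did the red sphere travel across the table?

1.6

The red sphere was near (1.8, 4.9) before and (3.3, 4.5) after, so it travelled √(1.5² + 0.4²) ≈ 1.6 units.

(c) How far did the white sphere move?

1.0

From (8.7, 2.0) to (9.1, 2.9), the white sphere covered √(0.4² + 0.9²) ≈ 1.0 units.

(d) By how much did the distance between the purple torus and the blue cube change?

-0.8

The distance was about 9.8 in the first image and 9.0 in the second, so they moved 0.8 units closer together.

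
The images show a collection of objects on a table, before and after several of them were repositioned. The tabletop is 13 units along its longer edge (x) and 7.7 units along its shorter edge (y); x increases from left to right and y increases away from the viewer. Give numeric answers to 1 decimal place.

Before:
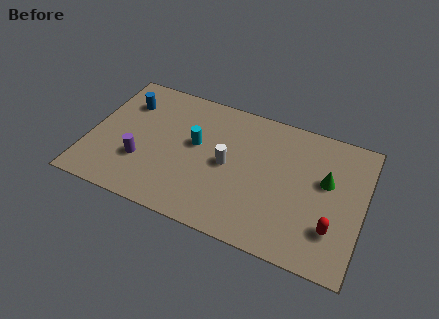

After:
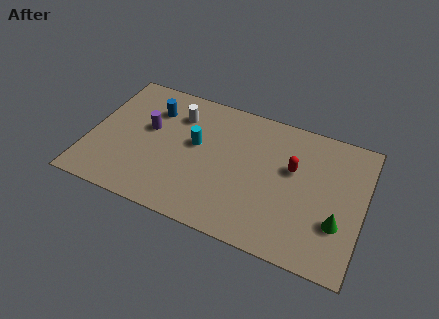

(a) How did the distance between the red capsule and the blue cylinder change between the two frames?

-3.9

They were about 10.8 units apart before and 6.9 after — 3.9 units closer together.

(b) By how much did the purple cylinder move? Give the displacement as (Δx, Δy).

(0.1, 2.0)

From the two frames, the purple cylinder sits at roughly (2.6, 2.5) before and (2.7, 4.5) after.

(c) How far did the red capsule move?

3.3

The red capsule moved from about (11.7, 2.1) to (9.6, 4.7), a distance of √(2.1² + 2.6²) ≈ 3.3.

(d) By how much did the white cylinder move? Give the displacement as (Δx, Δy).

(-2.6, 2.0)

The white cylinder was at about (6.6, 3.8) and moved to about (4.0, 5.8).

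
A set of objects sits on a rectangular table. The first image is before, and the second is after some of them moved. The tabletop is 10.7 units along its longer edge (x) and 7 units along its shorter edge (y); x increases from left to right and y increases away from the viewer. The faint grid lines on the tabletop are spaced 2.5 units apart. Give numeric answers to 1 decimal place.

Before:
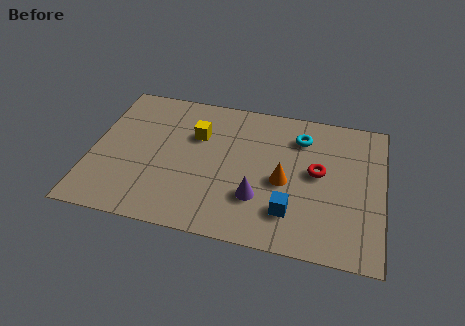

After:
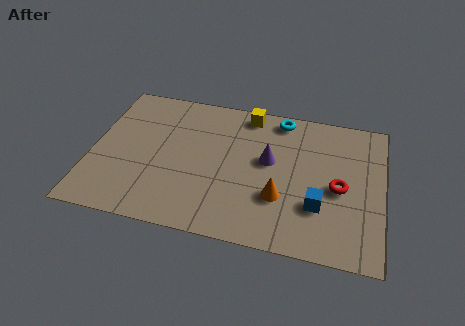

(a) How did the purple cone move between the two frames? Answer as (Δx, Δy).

(0.3, 1.9)

The purple cone started near (6.2, 2.1) and ended near (6.5, 4.0).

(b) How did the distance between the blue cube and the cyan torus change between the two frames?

+0.6

Before: roughly 3.7 units apart; after: 4.3. That's 0.6 units further apart.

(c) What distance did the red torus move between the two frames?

1.0

From (8.3, 3.8) to (9.1, 3.2), the red torus covered √(0.8² + 0.6²) ≈ 1.0 units.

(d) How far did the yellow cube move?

2.3

The yellow cube moved from about (3.8, 4.7) to (5.6, 6.2), a distance of √(1.8² + 1.5²) ≈ 2.3.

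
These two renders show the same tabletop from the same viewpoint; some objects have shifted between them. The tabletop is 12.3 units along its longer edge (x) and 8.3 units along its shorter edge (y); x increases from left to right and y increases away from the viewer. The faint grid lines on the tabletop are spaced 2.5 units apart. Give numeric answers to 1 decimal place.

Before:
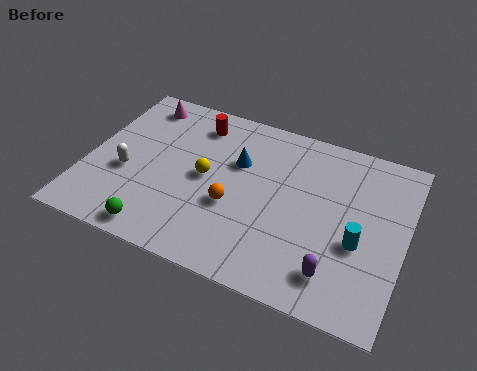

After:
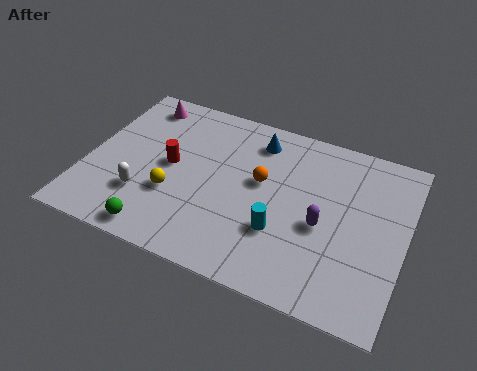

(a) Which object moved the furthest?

the cyan cylinder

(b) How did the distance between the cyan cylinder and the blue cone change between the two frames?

-1.0

Before: roughly 5.3 units apart; after: 4.3. That's 1.0 units closer together.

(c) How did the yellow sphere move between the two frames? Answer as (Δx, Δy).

(-1.1, -1.3)

The yellow sphere was at about (4.6, 4.2) and moved to about (3.5, 2.9).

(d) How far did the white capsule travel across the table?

1.2

The white capsule was near (1.6, 3.3) before and (2.4, 2.4) after, so it travelled √(0.8² + 0.9²) ≈ 1.2 units.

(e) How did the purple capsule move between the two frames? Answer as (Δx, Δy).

(-0.7, 2.0)

The purple capsule started near (9.9, 1.6) and ended near (9.2, 3.6).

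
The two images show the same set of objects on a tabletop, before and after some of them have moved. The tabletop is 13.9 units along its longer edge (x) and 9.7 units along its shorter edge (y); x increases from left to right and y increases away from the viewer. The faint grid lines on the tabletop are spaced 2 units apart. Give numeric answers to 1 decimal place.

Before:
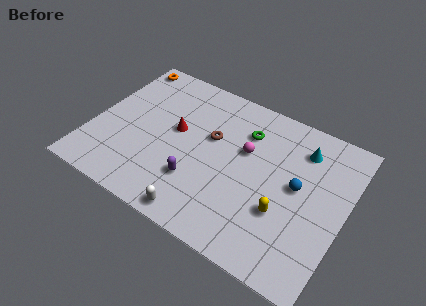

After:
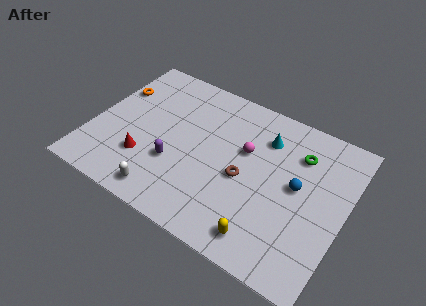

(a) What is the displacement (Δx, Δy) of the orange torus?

(-0.1, -2.1)

From the two frames, the orange torus sits at roughly (0.9, 8.7) before and (0.8, 6.6) after.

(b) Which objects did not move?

the blue sphere and the magenta sphere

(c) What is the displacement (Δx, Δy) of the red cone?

(-1.3, -2.6)

The red cone started near (4.5, 5.4) and ended near (3.2, 2.8).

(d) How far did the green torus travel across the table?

3.0

The green torus moved from about (8.1, 7.2) to (11.1, 7.2), a distance of √(3.0² + 0.0²) ≈ 3.0.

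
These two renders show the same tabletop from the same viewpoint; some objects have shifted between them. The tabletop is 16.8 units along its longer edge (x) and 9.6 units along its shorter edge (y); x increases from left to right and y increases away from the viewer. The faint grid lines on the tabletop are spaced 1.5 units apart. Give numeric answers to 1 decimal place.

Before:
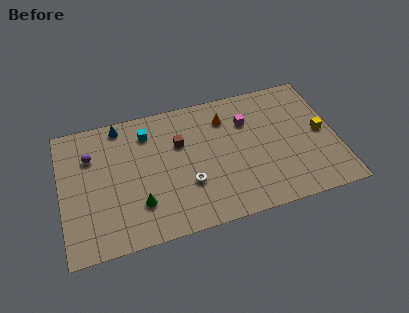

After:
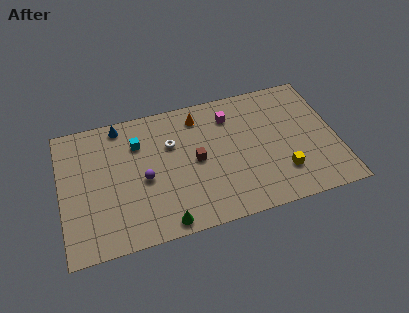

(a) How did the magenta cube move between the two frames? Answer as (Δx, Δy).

(-1.0, 0.7)

The magenta cube started near (11.5, 6.8) and ended near (10.5, 7.5).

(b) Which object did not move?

the blue cone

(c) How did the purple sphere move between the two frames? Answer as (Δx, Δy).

(3.1, -2.5)

The purple sphere started near (1.9, 6.8) and ended near (5.0, 4.3).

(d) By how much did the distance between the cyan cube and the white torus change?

-2.8

They were about 4.9 units apart before and 2.1 after — 2.8 units closer together.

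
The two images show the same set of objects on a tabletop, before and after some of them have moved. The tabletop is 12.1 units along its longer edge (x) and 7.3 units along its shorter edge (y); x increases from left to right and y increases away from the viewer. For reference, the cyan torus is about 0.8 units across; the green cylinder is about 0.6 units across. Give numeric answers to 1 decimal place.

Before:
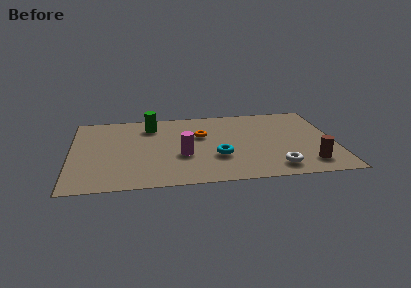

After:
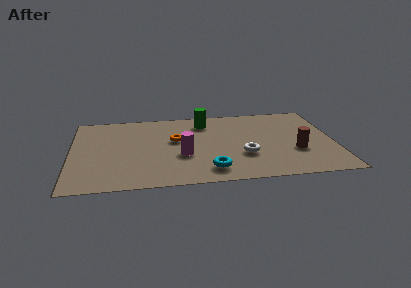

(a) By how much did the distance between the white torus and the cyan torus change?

-0.9

The distance was about 2.9 in the first image and 2.0 in the second, so they moved 0.9 units closer together.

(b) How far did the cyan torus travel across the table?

1.3

The cyan torus moved from about (6.7, 2.5) to (6.3, 1.3), a distance of √(0.4² + 1.2²) ≈ 1.3.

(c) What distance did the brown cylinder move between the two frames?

1.3

From (10.8, 1.4) to (10.3, 2.6), the brown cylinder covered √(0.5² + 1.2²) ≈ 1.3 units.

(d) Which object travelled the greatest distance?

the green cylinder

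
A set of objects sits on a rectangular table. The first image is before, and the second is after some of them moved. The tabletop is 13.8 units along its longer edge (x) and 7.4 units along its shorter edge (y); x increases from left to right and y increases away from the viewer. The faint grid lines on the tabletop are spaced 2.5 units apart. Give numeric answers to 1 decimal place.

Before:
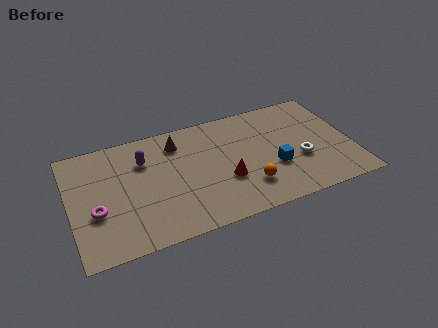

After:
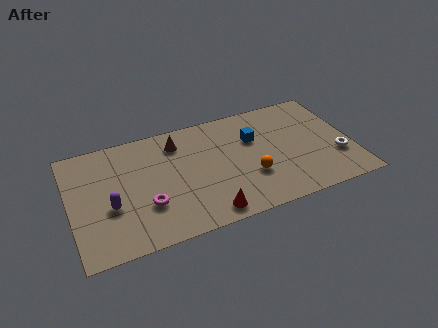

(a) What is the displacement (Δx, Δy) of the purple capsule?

(-1.8, -2.4)

The purple capsule started near (3.7, 5.3) and ended near (1.9, 2.9).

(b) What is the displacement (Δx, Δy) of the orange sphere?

(0.2, 0.6)

From the two frames, the orange sphere sits at roughly (8.5, 1.9) before and (8.7, 2.5) after.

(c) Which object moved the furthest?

the purple capsule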